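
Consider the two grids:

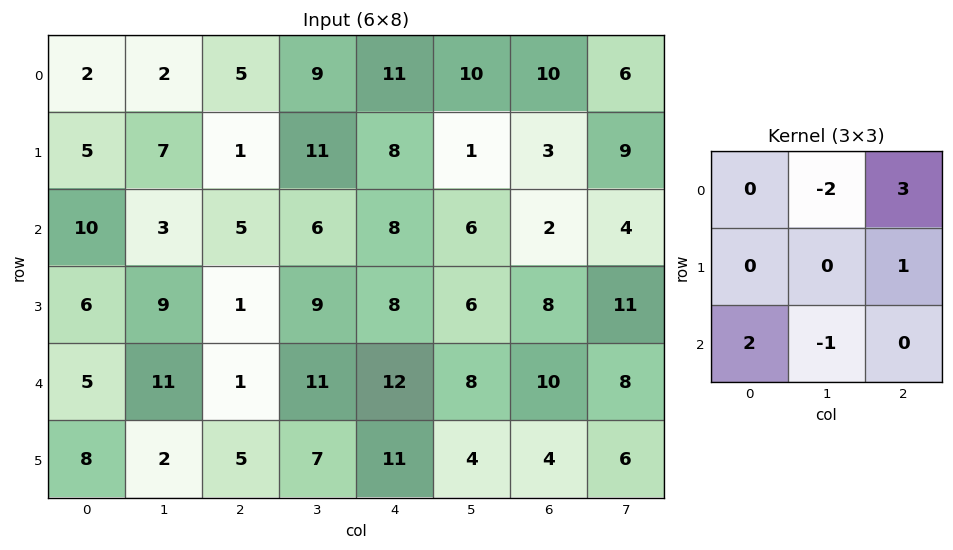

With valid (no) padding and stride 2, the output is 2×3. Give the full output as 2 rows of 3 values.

Output[0,0]: The receptive field on the input at this output position is [2 2 5 / 5 7 1 / 10 3 5]. Elementwise product with the kernel and sum: 2·-2 + 5·3 + 1·1 + 10·2 + 3·-1.
Output[0,1]: The receptive field on the input at this output position is [5 9 11 / 1 11 8 / 5 6 8]. Elementwise product with the kernel and sum: 9·-2 + 11·3 + 8·1 + 5·2 + 6·-1.

29 27 23
9 11 18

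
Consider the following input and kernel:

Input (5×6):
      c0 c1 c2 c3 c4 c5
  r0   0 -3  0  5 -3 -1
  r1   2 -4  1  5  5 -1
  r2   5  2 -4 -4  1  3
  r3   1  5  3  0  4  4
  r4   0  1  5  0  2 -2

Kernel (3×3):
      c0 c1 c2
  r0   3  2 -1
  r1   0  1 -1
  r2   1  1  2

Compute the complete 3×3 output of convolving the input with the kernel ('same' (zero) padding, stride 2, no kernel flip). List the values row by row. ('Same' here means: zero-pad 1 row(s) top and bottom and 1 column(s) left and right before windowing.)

Output[0,0]: The receptive field on the zero-padded input at this output position is [0 0 0 / 0 0 -3 / 0 2 -4]. Elementwise product with the kernel and sum: 0·3 + 0·2 + 0·-1 + 0·1 + -3·-1 + 0·1 + 2·1 + -4·2.

-3 2 6
22 -7 36
-4 26 8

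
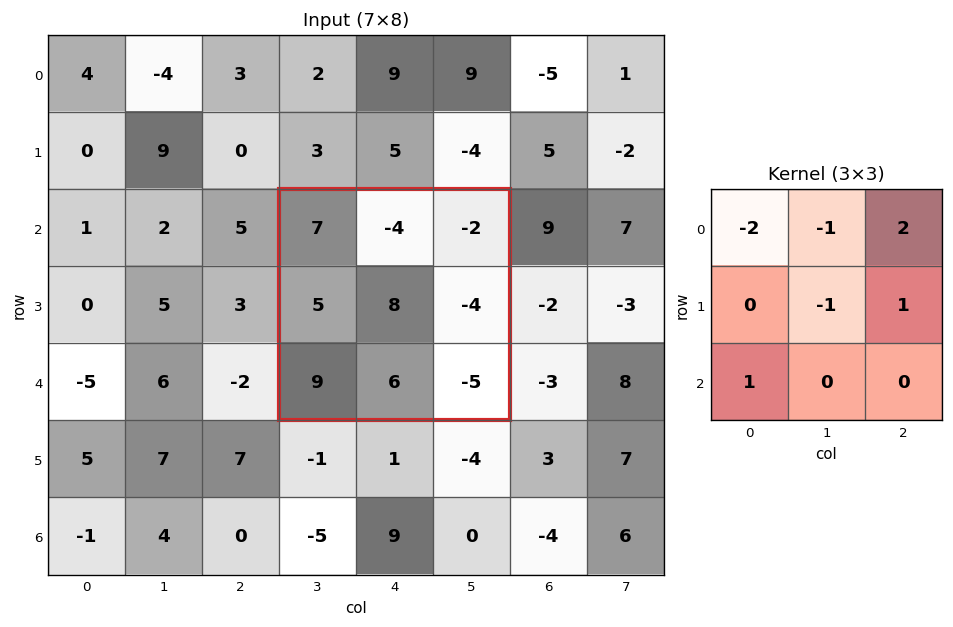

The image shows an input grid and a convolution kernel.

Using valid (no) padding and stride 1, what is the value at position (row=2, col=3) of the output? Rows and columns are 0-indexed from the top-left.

-17

The receptive field on the input at this output position is [7 -4 -2 / 5 8 -4 / 9 6 -5]. Elementwise product with the kernel and sum: 7·-2 + -4·-1 + -2·2 + 8·-1 + -4·1 + 9·1.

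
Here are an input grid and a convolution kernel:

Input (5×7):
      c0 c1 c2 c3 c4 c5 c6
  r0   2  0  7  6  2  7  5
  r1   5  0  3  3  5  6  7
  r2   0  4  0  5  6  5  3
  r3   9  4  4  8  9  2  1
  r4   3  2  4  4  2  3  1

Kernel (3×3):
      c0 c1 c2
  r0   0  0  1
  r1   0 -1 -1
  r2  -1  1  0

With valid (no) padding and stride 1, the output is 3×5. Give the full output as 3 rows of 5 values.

Output[0,0]: The receptive field on the input at this output position is [2 0 7 / 5 0 3 / 0 4 0]. Elementwise product with the kernel and sum: 7·1 + 0·-1 + 3·-1 + 0·-1 + 4·1.
Output[0,1]: The receptive field on the input at this output position is [0 7 6 / 0 3 3 / 4 0 5]. Elementwise product with the kernel and sum: 6·1 + 3·-1 + 3·-1 + 4·-1 + 0·1.

8 -4 -1 -3 -9
-6 -2 -2 -4 -8
-9 -5 -11 -8 1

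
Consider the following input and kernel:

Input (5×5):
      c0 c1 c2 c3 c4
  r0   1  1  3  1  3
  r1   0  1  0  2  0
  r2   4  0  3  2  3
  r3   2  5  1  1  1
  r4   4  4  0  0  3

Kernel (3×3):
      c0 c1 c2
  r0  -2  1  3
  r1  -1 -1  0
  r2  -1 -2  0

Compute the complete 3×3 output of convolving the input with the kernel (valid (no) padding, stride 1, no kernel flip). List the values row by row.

3 -3 -5
-15 -6 -6
-18 -1 3

Output[0,0]: The receptive field on the input at this output position is [1 1 3 / 0 1 0 / 4 0 3]. Elementwise product with the kernel and sum: 1·-2 + 1·1 + 3·3 + 0·-1 + 1·-1 + 4·-1 + 0·-2.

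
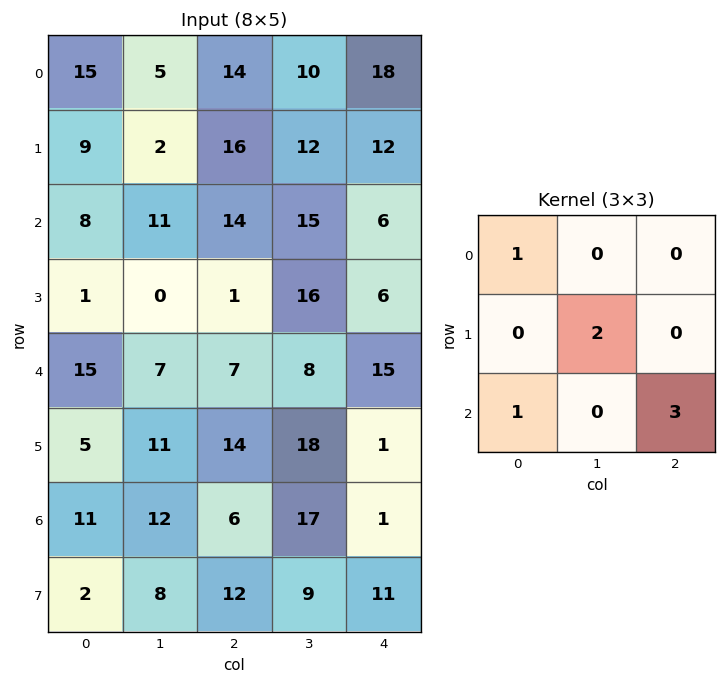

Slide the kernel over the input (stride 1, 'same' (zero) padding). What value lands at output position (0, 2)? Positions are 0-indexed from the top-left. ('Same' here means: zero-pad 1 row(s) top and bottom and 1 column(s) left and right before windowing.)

The receptive field on the zero-padded input at this output position is [0 0 0 / 5 14 10 / 2 16 12]. Elementwise product with the kernel and sum: 0·1 + 14·2 + 2·1 + 12·3.

66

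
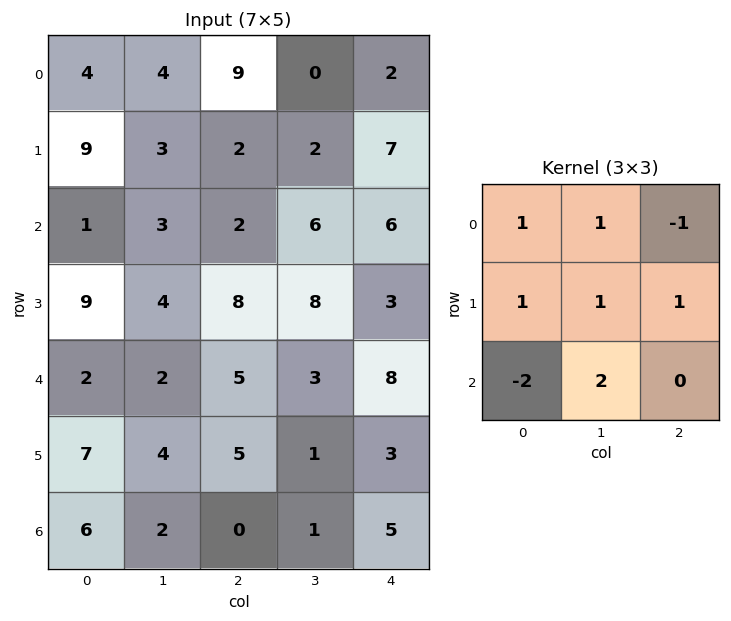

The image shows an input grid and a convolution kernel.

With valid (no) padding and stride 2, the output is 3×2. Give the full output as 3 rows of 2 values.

17 26
23 17
7 11

Output[0,0]: The receptive field on the input at this output position is [4 4 9 / 9 3 2 / 1 3 2]. Elementwise product with the kernel and sum: 4·1 + 4·1 + 9·-1 + 9·1 + 3·1 + 2·1 + 1·-2 + 3·2.
Output[0,1]: The receptive field on the input at this output position is [9 0 2 / 2 2 7 / 2 6 6]. Elementwise product with the kernel and sum: 9·1 + 0·1 + 2·-1 + 2·1 + 2·1 + 7·1 + 2·-2 + 6·2.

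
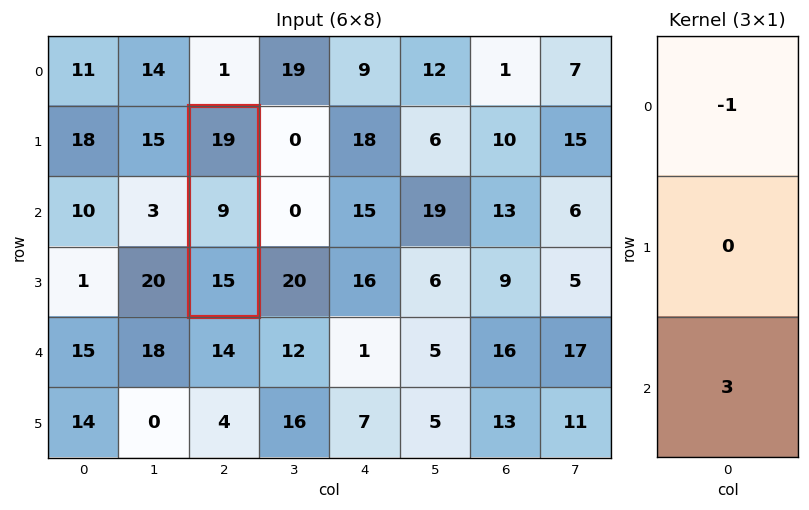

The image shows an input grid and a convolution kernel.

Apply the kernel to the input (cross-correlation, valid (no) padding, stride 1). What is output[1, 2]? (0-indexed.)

26

The receptive field on the input at this output position is [19 / 9 / 15]. Elementwise product with the kernel and sum: 19·-1 + 15·3.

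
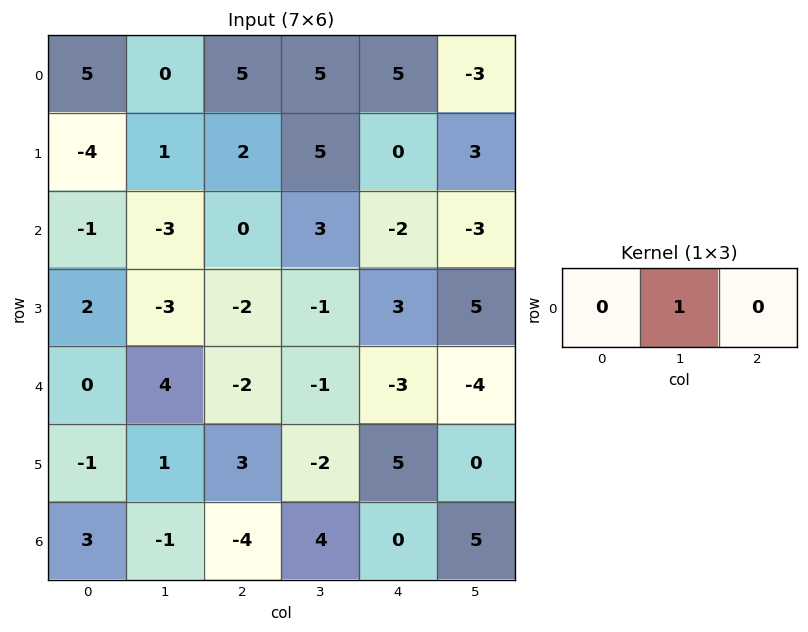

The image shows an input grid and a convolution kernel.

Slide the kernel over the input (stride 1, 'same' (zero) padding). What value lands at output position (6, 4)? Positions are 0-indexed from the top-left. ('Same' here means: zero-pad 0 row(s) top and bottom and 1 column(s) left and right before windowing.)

0

The receptive field on the zero-padded input at this output position is [4 0 5]. Elementwise product with the kernel and sum: 0·1.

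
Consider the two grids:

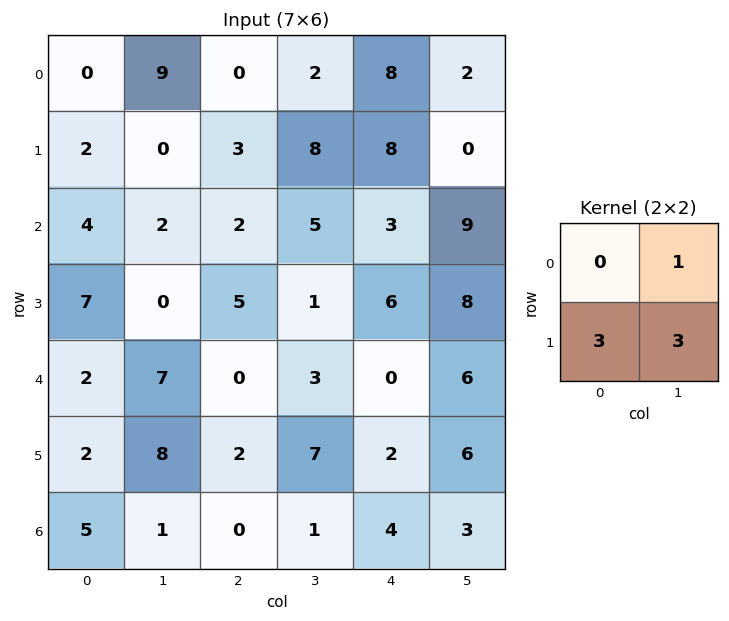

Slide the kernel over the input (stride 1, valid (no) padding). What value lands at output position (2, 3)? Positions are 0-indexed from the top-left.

The receptive field on the input at this output position is [5 3 / 1 6]. Elementwise product with the kernel and sum: 3·1 + 1·3 + 6·3.

24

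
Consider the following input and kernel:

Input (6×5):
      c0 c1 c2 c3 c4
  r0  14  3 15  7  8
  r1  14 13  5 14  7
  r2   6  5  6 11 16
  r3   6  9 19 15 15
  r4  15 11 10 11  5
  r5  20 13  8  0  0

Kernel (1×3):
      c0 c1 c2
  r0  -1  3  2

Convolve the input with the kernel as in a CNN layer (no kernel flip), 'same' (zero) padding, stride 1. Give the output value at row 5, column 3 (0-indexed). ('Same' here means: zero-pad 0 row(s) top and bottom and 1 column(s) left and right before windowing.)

The receptive field on the zero-padded input at this output position is [8 0 0]. Elementwise product with the kernel and sum: 8·-1 + 0·3 + 0·2.

-8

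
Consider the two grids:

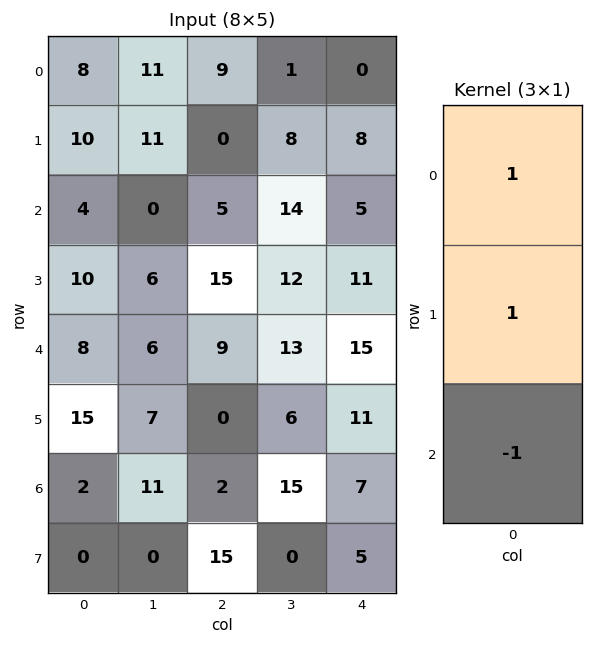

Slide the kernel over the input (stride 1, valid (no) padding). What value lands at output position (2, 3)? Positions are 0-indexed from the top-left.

The receptive field on the input at this output position is [14 / 12 / 13]. Elementwise product with the kernel and sum: 14·1 + 12·1 + 13·-1.

13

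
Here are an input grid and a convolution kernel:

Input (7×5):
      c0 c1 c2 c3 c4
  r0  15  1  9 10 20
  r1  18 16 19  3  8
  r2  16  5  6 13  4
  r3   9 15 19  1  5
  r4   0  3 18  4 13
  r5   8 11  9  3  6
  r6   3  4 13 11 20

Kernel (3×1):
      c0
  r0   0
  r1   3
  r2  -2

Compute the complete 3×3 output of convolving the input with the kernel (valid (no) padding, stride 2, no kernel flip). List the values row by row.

Output[0,0]: The receptive field on the input at this output position is [15 / 18 / 16]. Elementwise product with the kernel and sum: 18·3 + 16·-2.

22 45 16
27 21 -11
18 1 -22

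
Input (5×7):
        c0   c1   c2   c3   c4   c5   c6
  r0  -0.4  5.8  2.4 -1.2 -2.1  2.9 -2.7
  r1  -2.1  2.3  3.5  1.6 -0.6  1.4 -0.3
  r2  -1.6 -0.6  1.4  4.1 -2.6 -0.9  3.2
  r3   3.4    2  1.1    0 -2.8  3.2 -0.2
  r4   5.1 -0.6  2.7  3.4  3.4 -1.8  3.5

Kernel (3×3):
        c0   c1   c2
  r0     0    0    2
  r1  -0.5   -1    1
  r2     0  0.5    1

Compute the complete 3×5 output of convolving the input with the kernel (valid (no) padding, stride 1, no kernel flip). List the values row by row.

Output[0,0]: The receptive field on the input at this output position is [-0.4 5.8 2.4 / -2.1 2.3 3.5 / -1.6 -0.6 1.4]. Elementwise product with the kernel and sum: 2.4·2 + -2.1·-0.5 + 2.3·-1 + 3.5·1 + -0.6·0.5 + 1.4·1.
Output[0,1]: The receptive field on the input at this output position is [5.8 2.4 -1.2 / 2.3 3.5 1.6 / -0.6 1.4 4.1]. Elementwise product with the kernel and sum: -1.2·2 + 2.3·-0.5 + 3.5·-1 + 1.6·1 + 1.4·0.5 + 4.1·1.

8.15 -0.65 -8.7 4.8 -4.05
11.9 6.75 -11.4 4.25 6.2
2.6 10.85 -3.45 4.1 7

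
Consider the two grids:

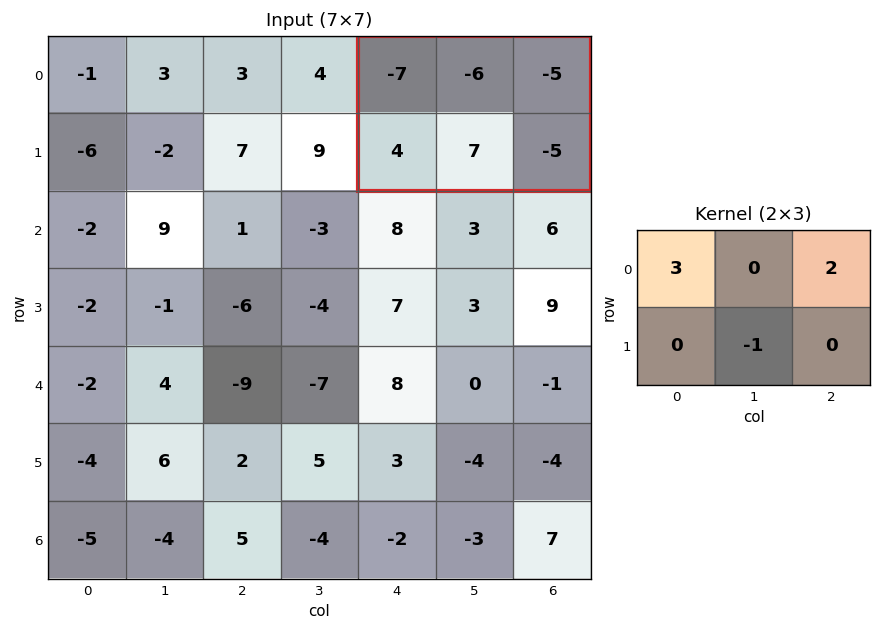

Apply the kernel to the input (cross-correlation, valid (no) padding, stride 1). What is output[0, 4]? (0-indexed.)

The receptive field on the input at this output position is [-7 -6 -5 / 4 7 -5]. Elementwise product with the kernel and sum: -7·3 + -5·2 + 7·-1.

-38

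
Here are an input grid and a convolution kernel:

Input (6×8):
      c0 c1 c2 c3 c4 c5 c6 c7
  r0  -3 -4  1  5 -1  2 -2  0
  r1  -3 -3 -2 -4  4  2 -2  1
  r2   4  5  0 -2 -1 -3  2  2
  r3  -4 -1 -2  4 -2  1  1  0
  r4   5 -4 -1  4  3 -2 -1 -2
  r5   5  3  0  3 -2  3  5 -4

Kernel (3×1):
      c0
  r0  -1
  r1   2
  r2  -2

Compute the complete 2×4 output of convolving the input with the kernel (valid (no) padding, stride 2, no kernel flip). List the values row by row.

-11 -5 11 -6
-22 -2 -9 2

Output[0,0]: The receptive field on the input at this output position is [-3 / -3 / 4]. Elementwise product with the kernel and sum: -3·-1 + -3·2 + 4·-2.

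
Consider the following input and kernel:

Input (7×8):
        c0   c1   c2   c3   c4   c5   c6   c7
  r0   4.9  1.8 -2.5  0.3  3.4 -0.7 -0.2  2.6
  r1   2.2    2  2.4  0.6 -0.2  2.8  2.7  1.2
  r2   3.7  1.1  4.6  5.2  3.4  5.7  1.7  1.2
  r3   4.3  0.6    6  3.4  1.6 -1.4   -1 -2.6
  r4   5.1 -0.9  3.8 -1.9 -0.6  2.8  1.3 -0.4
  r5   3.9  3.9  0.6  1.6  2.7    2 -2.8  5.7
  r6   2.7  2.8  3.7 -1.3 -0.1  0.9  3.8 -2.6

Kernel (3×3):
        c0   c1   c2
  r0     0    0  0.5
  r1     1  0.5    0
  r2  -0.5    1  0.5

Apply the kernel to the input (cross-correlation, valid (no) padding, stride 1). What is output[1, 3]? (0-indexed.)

The receptive field on the input at this output position is [0.6 -0.2 2.8 / 5.2 3.4 5.7 / 3.4 1.6 -1.4]. Elementwise product with the kernel and sum: 2.8·0.5 + 5.2·1 + 3.4·0.5 + 3.4·-0.5 + 1.6·1 + -1.4·0.5.

7.5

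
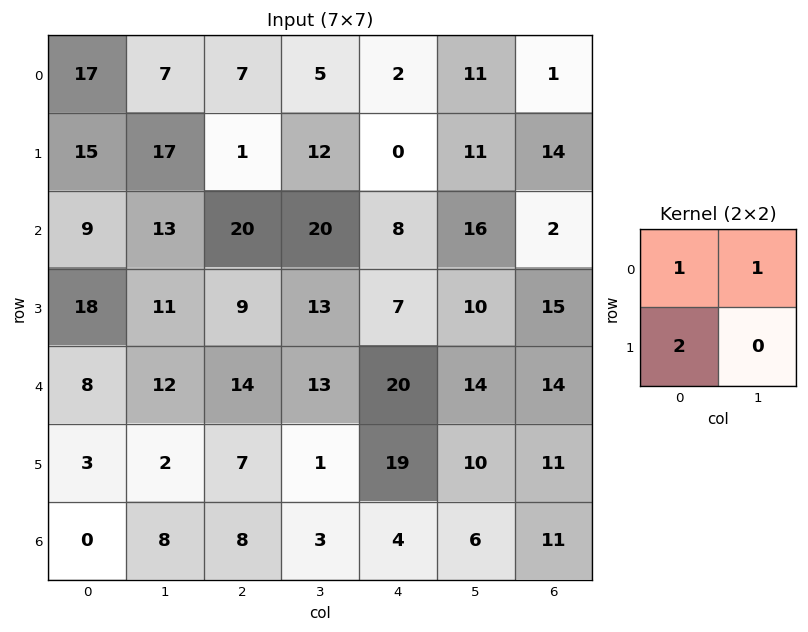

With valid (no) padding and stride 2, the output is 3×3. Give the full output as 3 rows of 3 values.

54 14 13
58 58 38
26 41 72

Output[0,0]: The receptive field on the input at this output position is [17 7 / 15 17]. Elementwise product with the kernel and sum: 17·1 + 7·1 + 15·2.
Output[0,1]: The receptive field on the input at this output position is [7 5 / 1 12]. Elementwise product with the kernel and sum: 7·1 + 5·1 + 1·2.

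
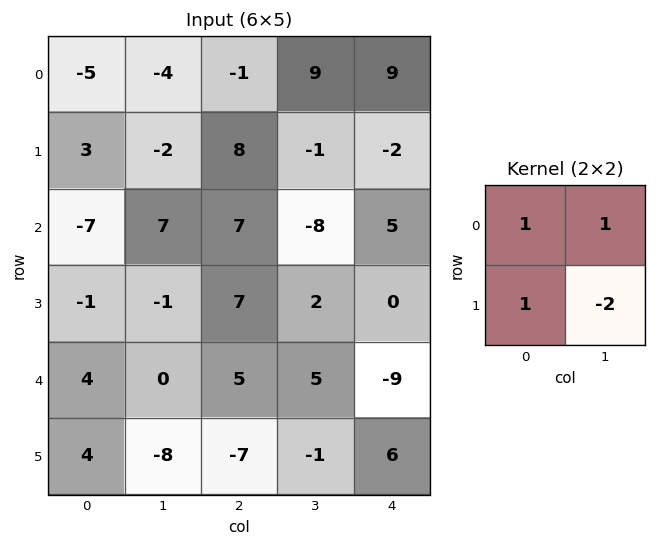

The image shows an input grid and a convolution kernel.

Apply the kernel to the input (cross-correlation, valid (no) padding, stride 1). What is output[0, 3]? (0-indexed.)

The receptive field on the input at this output position is [9 9 / -1 -2]. Elementwise product with the kernel and sum: 9·1 + 9·1 + -1·1 + -2·-2.

21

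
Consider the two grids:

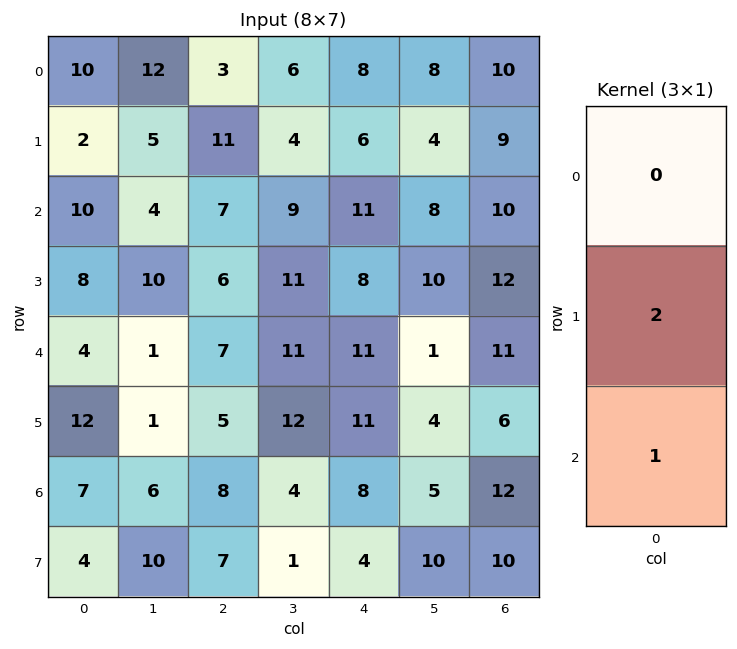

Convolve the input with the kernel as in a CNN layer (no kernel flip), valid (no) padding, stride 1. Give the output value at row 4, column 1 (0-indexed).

8

The receptive field on the input at this output position is [1 / 1 / 6]. Elementwise product with the kernel and sum: 1·2 + 6·1.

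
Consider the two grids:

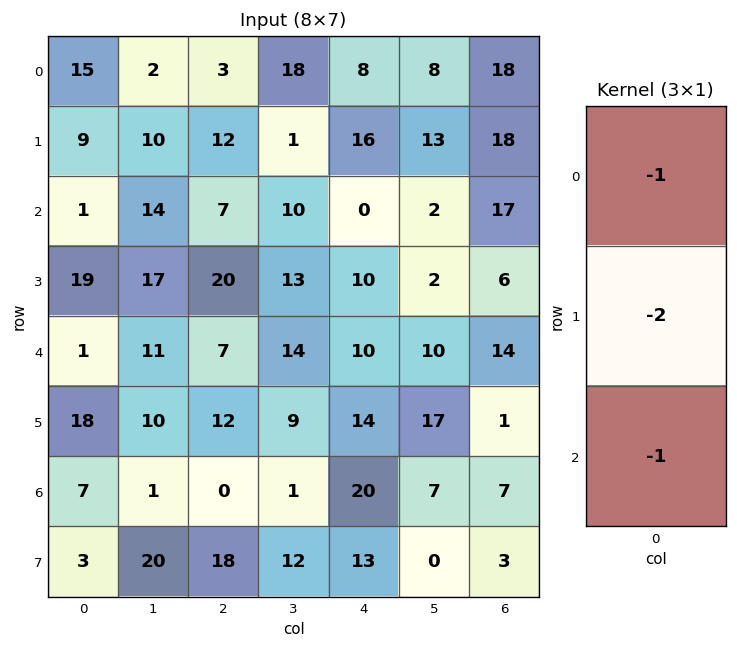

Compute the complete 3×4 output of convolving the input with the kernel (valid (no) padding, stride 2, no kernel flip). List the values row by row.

Output[0,0]: The receptive field on the input at this output position is [15 / 9 / 1]. Elementwise product with the kernel and sum: 15·-1 + 9·-2 + 1·-1.

-34 -34 -40 -71
-40 -54 -30 -43
-44 -31 -58 -23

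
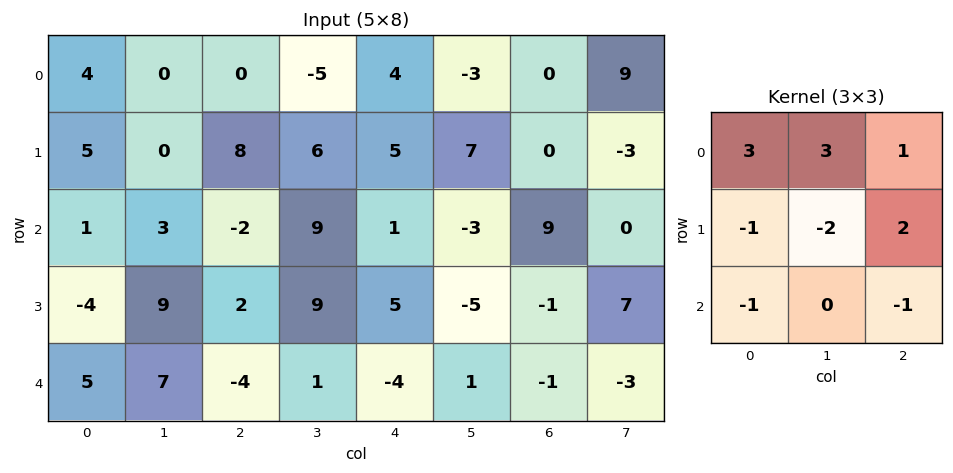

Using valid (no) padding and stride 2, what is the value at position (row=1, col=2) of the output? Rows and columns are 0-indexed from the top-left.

11

The receptive field on the input at this output position is [1 -3 9 / 5 -5 -1 / -4 1 -1]. Elementwise product with the kernel and sum: 1·3 + -3·3 + 9·1 + 5·-1 + -5·-2 + -1·2 + -4·-1 + -1·-1.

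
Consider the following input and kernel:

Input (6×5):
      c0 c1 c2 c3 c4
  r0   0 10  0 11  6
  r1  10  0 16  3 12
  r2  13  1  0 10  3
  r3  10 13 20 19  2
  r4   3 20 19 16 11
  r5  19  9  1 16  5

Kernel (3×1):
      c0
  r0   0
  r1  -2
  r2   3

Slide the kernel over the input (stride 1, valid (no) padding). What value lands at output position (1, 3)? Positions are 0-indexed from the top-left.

37

The receptive field on the input at this output position is [3 / 10 / 19]. Elementwise product with the kernel and sum: 10·-2 + 19·3.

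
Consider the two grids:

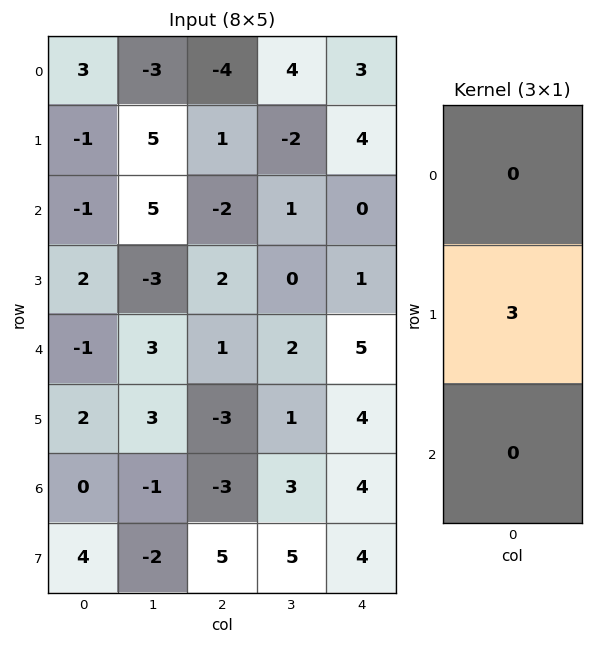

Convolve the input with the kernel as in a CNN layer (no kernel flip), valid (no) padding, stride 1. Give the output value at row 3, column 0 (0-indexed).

The receptive field on the input at this output position is [2 / -1 / 2]. Elementwise product with the kernel and sum: -1·3.

-3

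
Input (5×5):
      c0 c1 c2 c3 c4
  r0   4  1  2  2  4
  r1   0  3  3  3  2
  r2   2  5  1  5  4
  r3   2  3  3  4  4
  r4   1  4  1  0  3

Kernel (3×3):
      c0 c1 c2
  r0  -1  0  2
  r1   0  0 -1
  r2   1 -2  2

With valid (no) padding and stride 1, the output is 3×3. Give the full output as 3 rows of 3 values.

Output[0,0]: The receptive field on the input at this output position is [4 1 2 / 0 3 3 / 2 5 1]. Elementwise product with the kernel and sum: 4·-1 + 2·2 + 3·-1 + 2·1 + 5·-2 + 1·2.

-9 13 3
7 3 0
-8 3 10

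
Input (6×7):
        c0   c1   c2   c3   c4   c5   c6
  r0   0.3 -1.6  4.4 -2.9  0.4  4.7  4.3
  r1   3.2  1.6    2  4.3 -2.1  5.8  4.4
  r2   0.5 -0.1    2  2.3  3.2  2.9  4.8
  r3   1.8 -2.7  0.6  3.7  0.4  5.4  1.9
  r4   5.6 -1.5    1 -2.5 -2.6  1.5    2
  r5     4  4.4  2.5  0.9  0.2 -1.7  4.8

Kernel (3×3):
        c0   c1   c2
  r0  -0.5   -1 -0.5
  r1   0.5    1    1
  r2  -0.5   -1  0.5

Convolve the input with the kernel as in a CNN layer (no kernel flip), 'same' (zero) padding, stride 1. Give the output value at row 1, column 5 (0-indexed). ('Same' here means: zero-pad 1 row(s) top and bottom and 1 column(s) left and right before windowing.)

-0

The receptive field on the zero-padded input at this output position is [0.4 4.7 4.3 / -2.1 5.8 4.4 / 3.2 2.9 4.8]. Elementwise product with the kernel and sum: 0.4·-0.5 + 4.7·-1 + 4.3·-0.5 + -2.1·0.5 + 5.8·1 + 4.4·1 + 3.2·-0.5 + 2.9·-1 + 4.8·0.5.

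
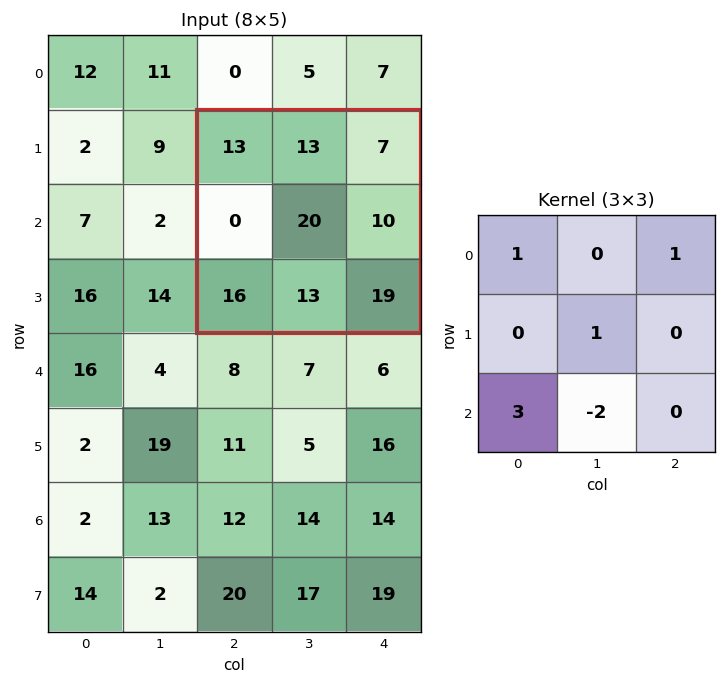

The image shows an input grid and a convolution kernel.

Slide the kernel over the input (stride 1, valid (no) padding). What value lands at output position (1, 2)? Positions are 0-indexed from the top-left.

The receptive field on the input at this output position is [13 13 7 / 0 20 10 / 16 13 19]. Elementwise product with the kernel and sum: 13·1 + 7·1 + 20·1 + 16·3 + 13·-2.

62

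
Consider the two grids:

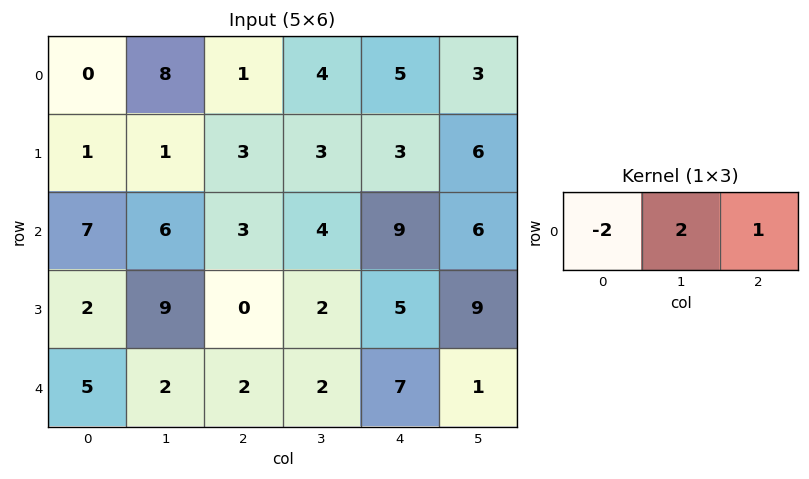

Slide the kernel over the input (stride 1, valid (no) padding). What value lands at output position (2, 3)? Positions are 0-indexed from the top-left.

16

The receptive field on the input at this output position is [4 9 6]. Elementwise product with the kernel and sum: 4·-2 + 9·2 + 6·1.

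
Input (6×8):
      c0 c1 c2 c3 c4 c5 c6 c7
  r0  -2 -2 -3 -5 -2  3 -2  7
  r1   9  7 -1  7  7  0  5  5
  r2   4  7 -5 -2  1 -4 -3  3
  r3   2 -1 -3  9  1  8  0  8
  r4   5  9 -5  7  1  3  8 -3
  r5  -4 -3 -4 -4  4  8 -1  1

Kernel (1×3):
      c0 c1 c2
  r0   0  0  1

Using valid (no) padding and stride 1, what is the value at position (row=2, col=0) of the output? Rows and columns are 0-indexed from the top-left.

-5

The receptive field on the input at this output position is [4 7 -5]. Elementwise product with the kernel and sum: -5·1.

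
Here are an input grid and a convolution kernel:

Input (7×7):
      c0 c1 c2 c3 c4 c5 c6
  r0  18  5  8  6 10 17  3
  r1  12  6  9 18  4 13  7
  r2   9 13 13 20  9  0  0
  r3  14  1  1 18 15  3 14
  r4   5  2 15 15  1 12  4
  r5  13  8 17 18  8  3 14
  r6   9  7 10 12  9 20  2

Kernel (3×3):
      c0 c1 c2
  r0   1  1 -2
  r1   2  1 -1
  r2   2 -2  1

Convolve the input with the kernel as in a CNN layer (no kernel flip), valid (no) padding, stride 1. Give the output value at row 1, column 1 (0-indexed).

The receptive field on the input at this output position is [6 9 18 / 13 13 20 / 1 1 18]. Elementwise product with the kernel and sum: 6·1 + 9·1 + 18·-2 + 13·2 + 13·1 + 20·-1 + 1·2 + 1·-2 + 18·1.

16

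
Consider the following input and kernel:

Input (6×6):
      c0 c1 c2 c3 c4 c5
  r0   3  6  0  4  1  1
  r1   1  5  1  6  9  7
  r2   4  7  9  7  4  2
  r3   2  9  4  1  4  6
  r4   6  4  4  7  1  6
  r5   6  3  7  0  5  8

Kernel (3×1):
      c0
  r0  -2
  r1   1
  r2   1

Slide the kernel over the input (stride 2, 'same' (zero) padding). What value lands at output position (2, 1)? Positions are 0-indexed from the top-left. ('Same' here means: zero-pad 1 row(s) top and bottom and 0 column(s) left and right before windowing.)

The receptive field on the zero-padded input at this output position is [4 / 4 / 7]. Elementwise product with the kernel and sum: 4·-2 + 4·1 + 7·1.

3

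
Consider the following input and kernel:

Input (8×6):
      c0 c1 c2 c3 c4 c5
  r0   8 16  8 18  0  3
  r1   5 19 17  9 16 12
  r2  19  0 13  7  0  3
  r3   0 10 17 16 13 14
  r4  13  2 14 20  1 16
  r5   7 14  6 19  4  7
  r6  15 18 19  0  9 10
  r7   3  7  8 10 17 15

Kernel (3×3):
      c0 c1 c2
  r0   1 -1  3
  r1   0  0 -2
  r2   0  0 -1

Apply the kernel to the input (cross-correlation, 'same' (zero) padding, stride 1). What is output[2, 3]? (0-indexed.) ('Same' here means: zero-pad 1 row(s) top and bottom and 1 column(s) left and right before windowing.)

43

The receptive field on the zero-padded input at this output position is [17 9 16 / 13 7 0 / 17 16 13]. Elementwise product with the kernel and sum: 17·1 + 9·-1 + 16·3 + 0·-2 + 13·-1.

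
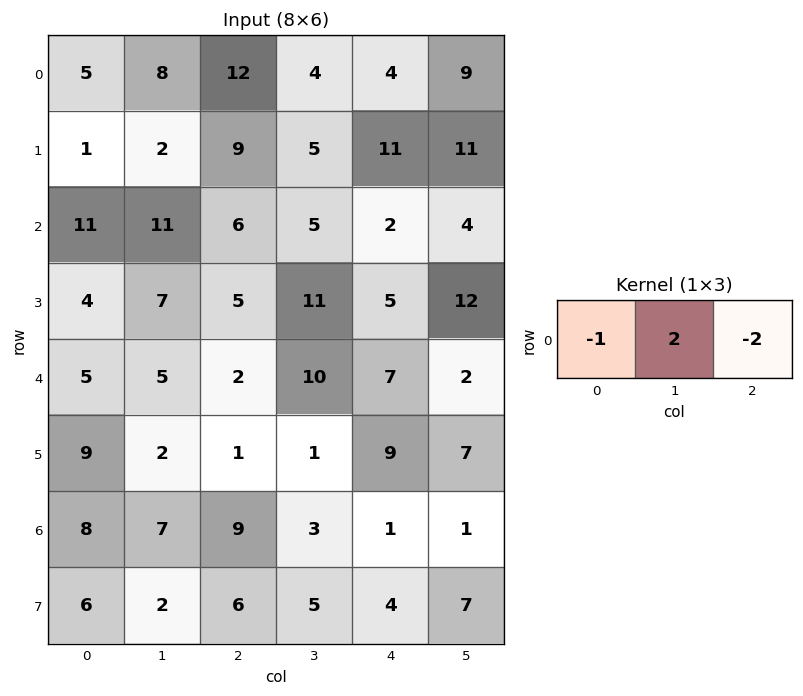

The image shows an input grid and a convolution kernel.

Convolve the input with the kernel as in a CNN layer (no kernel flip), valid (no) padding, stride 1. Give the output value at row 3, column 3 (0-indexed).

The receptive field on the input at this output position is [11 5 12]. Elementwise product with the kernel and sum: 11·-1 + 5·2 + 12·-2.

-25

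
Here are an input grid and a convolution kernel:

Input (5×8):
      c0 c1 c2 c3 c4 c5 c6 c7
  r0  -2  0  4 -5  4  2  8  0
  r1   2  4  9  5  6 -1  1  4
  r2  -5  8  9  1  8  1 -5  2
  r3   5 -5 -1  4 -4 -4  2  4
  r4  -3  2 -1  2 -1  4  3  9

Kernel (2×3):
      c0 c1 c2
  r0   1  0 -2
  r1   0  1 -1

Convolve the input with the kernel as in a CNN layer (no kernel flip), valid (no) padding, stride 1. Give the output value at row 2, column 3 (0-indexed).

-1

The receptive field on the input at this output position is [1 8 1 / 4 -4 -4]. Elementwise product with the kernel and sum: 1·1 + 1·-2 + -4·1 + -4·-1.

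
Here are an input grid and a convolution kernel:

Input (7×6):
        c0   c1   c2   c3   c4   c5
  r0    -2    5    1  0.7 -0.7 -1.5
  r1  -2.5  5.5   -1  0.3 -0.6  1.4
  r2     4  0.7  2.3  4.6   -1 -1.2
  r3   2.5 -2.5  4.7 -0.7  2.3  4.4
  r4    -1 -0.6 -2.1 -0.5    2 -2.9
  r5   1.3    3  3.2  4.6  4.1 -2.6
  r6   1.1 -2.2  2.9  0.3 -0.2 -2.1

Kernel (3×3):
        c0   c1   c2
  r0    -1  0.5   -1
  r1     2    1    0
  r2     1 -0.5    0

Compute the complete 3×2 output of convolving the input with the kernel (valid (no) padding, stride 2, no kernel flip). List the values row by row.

7.65 -1.65
-4.15 7.85
10.6 13.6

Output[0,0]: The receptive field on the input at this output position is [-2 5 1 / -2.5 5.5 -1 / 4 0.7 2.3]. Elementwise product with the kernel and sum: -2·-1 + 5·0.5 + 1·-1 + -2.5·2 + 5.5·1 + 4·1 + 0.7·-0.5.
Output[0,1]: The receptive field on the input at this output position is [1 0.7 -0.7 / -1 0.3 -0.6 / 2.3 4.6 -1]. Elementwise product with the kernel and sum: 1·-1 + 0.7·0.5 + -0.7·-1 + -1·2 + 0.3·1 + 2.3·1 + 4.6·-0.5.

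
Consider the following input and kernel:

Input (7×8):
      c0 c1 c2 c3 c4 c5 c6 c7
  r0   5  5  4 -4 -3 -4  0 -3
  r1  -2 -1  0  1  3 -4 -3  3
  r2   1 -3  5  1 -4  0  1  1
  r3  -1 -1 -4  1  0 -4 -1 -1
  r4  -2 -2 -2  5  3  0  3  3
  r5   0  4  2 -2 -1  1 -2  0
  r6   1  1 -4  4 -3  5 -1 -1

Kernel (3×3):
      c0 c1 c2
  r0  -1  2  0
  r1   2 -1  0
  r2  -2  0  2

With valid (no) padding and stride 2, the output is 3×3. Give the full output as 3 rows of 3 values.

10 -31 15
-8 -2 8
-16 20 -2

Output[0,0]: The receptive field on the input at this output position is [5 5 4 / -2 -1 0 / 1 -3 5]. Elementwise product with the kernel and sum: 5·-1 + 5·2 + -2·2 + -1·-1 + 1·-2 + 5·2.
Output[0,1]: The receptive field on the input at this output position is [4 -4 -3 / 0 1 3 / 5 1 -4]. Elementwise product with the kernel and sum: 4·-1 + -4·2 + 0·2 + 1·-1 + 5·-2 + -4·2.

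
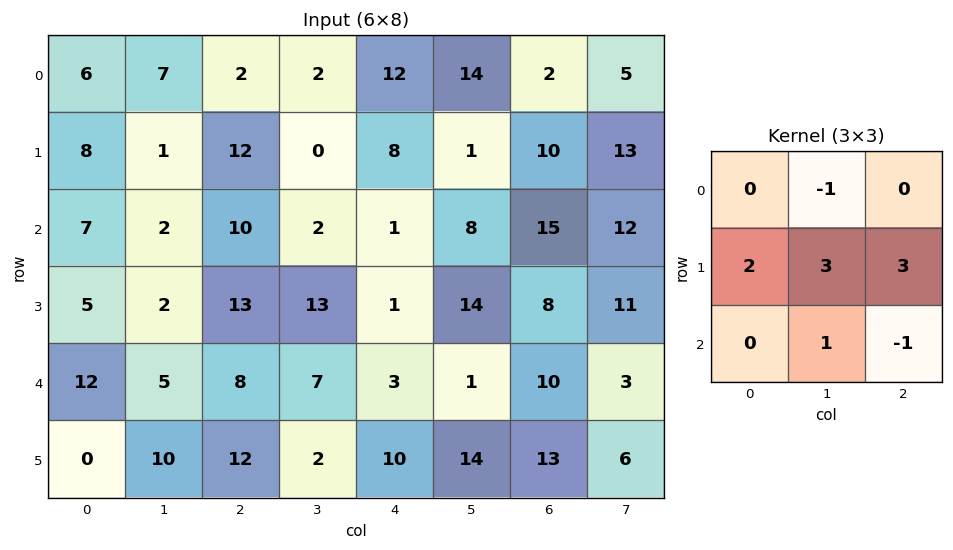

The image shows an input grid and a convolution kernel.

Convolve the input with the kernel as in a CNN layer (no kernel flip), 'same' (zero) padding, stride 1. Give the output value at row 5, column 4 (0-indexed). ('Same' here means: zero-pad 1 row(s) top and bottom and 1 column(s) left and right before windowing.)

73

The receptive field on the zero-padded input at this output position is [7 3 1 / 2 10 14 / 0 0 0]. Elementwise product with the kernel and sum: 3·-1 + 2·2 + 10·3 + 14·3 + 0·1 + 0·-1.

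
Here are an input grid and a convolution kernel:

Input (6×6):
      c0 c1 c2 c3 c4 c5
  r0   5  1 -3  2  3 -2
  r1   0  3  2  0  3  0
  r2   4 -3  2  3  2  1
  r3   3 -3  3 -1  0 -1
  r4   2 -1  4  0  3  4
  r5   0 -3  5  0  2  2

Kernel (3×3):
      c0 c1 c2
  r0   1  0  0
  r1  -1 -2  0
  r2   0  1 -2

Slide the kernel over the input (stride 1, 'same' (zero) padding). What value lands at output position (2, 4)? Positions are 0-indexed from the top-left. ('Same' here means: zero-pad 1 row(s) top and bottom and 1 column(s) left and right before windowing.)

The receptive field on the zero-padded input at this output position is [0 3 0 / 3 2 1 / -1 0 -1]. Elementwise product with the kernel and sum: 0·1 + 3·-1 + 2·-2 + 0·1 + -1·-2.

-5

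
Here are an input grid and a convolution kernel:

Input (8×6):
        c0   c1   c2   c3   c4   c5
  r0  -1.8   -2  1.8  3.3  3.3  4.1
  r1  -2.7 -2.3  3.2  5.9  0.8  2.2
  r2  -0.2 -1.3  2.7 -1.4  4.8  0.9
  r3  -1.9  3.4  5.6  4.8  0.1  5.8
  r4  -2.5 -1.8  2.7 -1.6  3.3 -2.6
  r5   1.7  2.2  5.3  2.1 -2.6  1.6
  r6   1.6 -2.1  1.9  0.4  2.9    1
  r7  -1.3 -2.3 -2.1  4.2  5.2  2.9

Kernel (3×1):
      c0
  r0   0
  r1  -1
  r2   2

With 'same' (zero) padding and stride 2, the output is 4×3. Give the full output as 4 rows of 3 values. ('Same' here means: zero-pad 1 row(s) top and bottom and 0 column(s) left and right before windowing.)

Output[0,0]: The receptive field on the zero-padded input at this output position is [0 / -1.8 / -2.7]. Elementwise product with the kernel and sum: -1.8·-1 + -2.7·2.

-3.6 4.6 -1.7
-3.6 8.5 -4.6
5.9 7.9 -8.5
-4.2 -6.1 7.5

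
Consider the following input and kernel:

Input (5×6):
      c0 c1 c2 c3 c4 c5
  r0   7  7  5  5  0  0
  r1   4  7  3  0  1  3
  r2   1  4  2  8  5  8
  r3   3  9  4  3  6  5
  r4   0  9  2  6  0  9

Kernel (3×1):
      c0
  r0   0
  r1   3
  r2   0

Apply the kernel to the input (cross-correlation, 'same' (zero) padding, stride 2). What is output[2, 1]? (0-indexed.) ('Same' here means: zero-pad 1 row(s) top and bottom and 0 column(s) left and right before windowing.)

6

The receptive field on the zero-padded input at this output position is [4 / 2 / 0]. Elementwise product with the kernel and sum: 2·3.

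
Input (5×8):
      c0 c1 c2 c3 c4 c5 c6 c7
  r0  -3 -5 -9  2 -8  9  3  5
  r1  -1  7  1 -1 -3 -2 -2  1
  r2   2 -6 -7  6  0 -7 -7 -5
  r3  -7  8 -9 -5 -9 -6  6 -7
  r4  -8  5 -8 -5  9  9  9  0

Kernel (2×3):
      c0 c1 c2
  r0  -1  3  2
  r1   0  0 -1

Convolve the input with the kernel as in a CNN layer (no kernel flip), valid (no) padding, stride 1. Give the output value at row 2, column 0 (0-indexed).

The receptive field on the input at this output position is [2 -6 -7 / -7 8 -9]. Elementwise product with the kernel and sum: 2·-1 + -6·3 + -7·2 + -9·-1.

-25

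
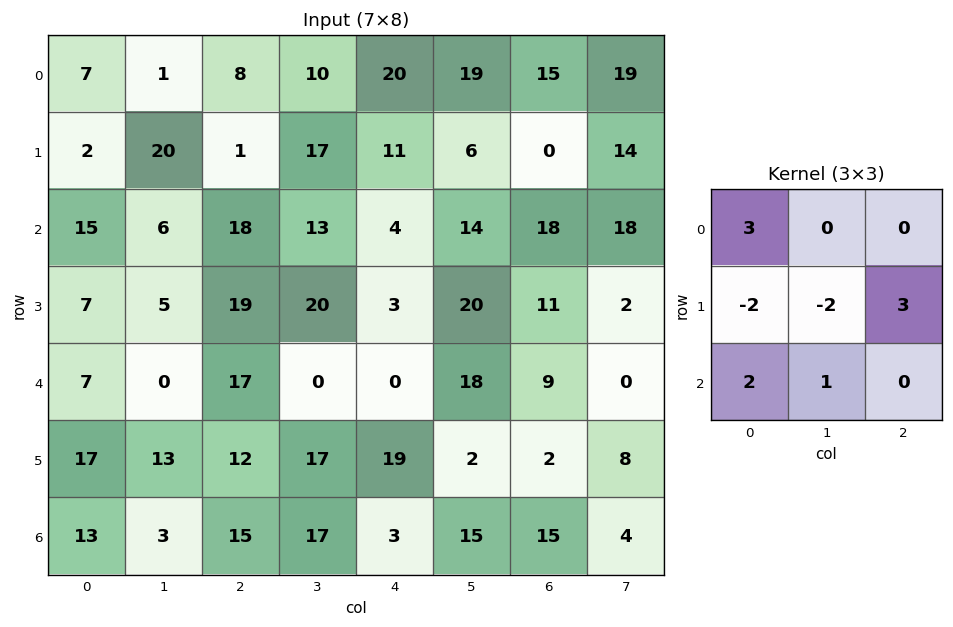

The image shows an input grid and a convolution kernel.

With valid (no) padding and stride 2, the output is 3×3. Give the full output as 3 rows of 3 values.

16 70 48
92 19 17
26 97 -15

Output[0,0]: The receptive field on the input at this output position is [7 1 8 / 2 20 1 / 15 6 18]. Elementwise product with the kernel and sum: 7·3 + 2·-2 + 20·-2 + 1·3 + 15·2 + 6·1.
Output[0,1]: The receptive field on the input at this output position is [8 10 20 / 1 17 11 / 18 13 4]. Elementwise product with the kernel and sum: 8·3 + 1·-2 + 17·-2 + 11·3 + 18·2 + 13·1.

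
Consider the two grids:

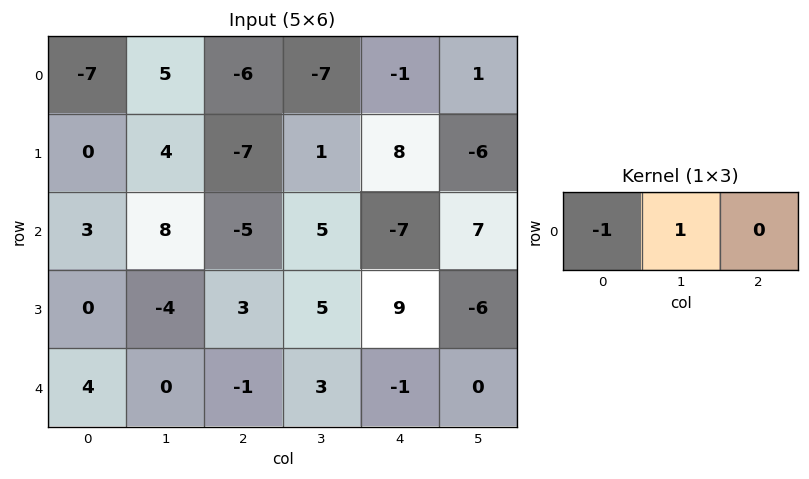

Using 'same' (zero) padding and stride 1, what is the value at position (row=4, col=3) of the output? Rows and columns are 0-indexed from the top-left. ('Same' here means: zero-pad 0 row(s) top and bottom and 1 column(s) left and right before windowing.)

4

The receptive field on the zero-padded input at this output position is [-1 3 -1]. Elementwise product with the kernel and sum: -1·-1 + 3·1.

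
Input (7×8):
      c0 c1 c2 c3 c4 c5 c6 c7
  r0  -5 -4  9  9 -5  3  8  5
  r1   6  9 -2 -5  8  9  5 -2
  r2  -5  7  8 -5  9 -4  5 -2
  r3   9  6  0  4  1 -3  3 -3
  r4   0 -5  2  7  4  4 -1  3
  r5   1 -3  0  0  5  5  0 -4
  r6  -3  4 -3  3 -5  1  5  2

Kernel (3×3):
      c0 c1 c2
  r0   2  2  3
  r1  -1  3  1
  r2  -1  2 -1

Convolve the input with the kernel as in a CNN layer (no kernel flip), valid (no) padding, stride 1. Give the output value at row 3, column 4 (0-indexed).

The receptive field on the input at this output position is [1 -3 3 / 4 4 -1 / 5 5 0]. Elementwise product with the kernel and sum: 1·2 + -3·2 + 3·3 + 4·-1 + 4·3 + -1·1 + 5·-1 + 5·2 + 0·-1.

17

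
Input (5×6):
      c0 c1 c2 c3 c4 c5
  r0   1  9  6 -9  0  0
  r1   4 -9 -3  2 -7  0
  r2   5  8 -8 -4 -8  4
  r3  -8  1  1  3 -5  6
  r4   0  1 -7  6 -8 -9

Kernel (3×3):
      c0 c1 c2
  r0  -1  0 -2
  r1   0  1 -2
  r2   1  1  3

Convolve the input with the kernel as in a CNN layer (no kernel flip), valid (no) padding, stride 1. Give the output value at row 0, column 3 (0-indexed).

The receptive field on the input at this output position is [-9 0 0 / 2 -7 0 / -4 -8 4]. Elementwise product with the kernel and sum: -9·-1 + 0·-2 + -7·1 + 0·-2 + -4·1 + -8·1 + 4·3.

2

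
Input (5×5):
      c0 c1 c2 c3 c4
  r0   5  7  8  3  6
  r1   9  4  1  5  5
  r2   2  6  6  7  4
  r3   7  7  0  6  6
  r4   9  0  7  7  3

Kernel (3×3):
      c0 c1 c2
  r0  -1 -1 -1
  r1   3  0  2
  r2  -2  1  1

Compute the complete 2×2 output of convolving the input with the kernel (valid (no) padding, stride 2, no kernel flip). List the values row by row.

17 -5
-4 -9

Output[0,0]: The receptive field on the input at this output position is [5 7 8 / 9 4 1 / 2 6 6]. Elementwise product with the kernel and sum: 5·-1 + 7·-1 + 8·-1 + 9·3 + 1·2 + 2·-2 + 6·1 + 6·1.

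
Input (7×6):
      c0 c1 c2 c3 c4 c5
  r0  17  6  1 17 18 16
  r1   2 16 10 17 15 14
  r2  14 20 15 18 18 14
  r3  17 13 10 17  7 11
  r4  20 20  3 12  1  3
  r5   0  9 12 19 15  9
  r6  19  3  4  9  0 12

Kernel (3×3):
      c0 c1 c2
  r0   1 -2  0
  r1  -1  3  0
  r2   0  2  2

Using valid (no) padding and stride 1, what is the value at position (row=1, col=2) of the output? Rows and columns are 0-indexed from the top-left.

63

The receptive field on the input at this output position is [10 17 15 / 15 18 18 / 10 17 7]. Elementwise product with the kernel and sum: 10·1 + 17·-2 + 15·-1 + 18·3 + 17·2 + 7·2.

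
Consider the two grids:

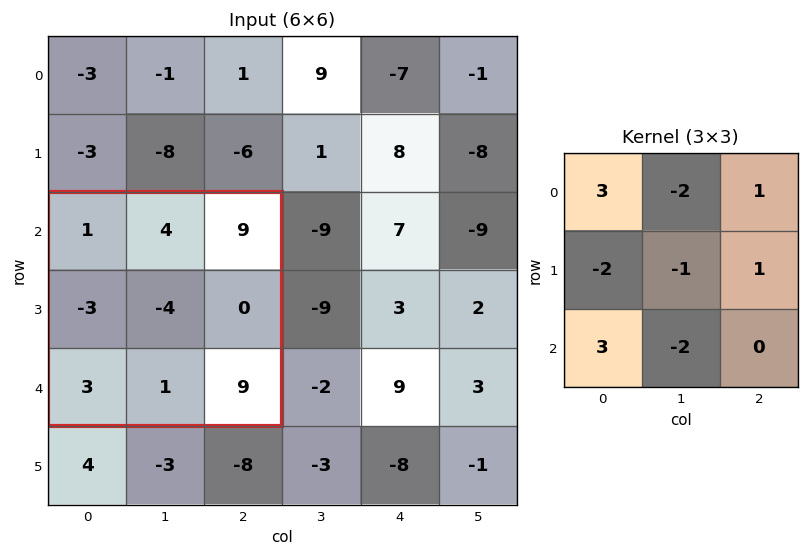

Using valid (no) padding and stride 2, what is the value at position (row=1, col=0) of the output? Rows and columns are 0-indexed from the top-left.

The receptive field on the input at this output position is [1 4 9 / -3 -4 0 / 3 1 9]. Elementwise product with the kernel and sum: 1·3 + 4·-2 + 9·1 + -3·-2 + -4·-1 + 0·1 + 3·3 + 1·-2.

21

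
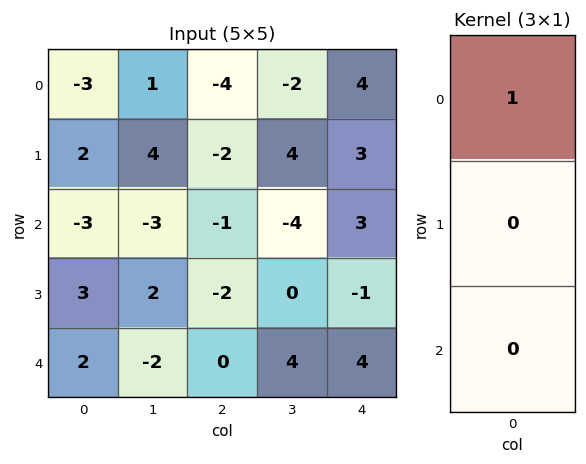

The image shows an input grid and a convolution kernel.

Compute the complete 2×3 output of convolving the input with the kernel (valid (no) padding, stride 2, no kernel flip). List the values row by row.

-3 -4 4
-3 -1 3

Output[0,0]: The receptive field on the input at this output position is [-3 / 2 / -3]. Elementwise product with the kernel and sum: -3·1.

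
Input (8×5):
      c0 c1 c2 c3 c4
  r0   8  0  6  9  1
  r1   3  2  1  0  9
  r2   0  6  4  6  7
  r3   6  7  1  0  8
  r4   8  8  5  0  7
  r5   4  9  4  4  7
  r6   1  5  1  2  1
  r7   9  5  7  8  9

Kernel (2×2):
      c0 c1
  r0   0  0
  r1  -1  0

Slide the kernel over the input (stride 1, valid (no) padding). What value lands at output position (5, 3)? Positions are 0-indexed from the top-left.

-2

The receptive field on the input at this output position is [4 7 / 2 1]. Elementwise product with the kernel and sum: 2·-1.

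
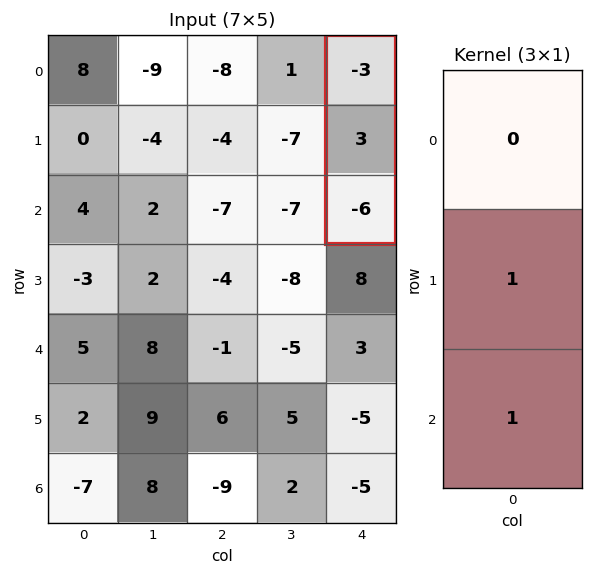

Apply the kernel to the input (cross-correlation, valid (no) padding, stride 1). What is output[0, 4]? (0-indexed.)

-3

The receptive field on the input at this output position is [-3 / 3 / -6]. Elementwise product with the kernel and sum: 3·1 + -6·1.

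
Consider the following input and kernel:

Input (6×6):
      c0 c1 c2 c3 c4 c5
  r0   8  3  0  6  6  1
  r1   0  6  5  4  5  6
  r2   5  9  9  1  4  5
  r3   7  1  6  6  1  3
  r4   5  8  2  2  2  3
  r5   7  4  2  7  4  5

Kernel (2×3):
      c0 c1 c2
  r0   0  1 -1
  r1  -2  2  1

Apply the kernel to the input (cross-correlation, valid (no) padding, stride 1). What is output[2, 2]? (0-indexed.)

The receptive field on the input at this output position is [9 1 4 / 6 6 1]. Elementwise product with the kernel and sum: 1·1 + 4·-1 + 6·-2 + 6·2 + 1·1.

-2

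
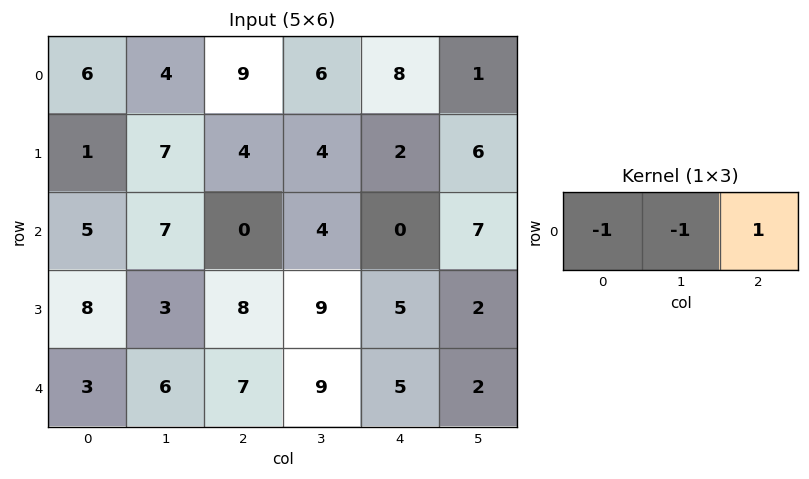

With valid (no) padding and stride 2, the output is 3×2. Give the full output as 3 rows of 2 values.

-1 -7
-12 -4
-2 -11

Output[0,0]: The receptive field on the input at this output position is [6 4 9]. Elementwise product with the kernel and sum: 6·-1 + 4·-1 + 9·1.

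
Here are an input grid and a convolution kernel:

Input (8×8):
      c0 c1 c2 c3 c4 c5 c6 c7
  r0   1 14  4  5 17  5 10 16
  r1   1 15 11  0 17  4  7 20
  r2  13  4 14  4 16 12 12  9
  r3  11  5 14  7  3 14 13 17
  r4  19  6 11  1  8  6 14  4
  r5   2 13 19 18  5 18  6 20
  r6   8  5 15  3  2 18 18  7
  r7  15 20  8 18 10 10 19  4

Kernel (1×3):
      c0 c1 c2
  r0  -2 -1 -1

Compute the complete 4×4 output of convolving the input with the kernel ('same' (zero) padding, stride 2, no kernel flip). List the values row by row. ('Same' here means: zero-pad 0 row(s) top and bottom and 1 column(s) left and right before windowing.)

-15 -37 -32 -36
-17 -26 -36 -45
-25 -24 -16 -30
-13 -28 -26 -61

Output[0,0]: The receptive field on the zero-padded input at this output position is [0 1 14]. Elementwise product with the kernel and sum: 0·-2 + 1·-1 + 14·-1.
Output[0,1]: The receptive field on the zero-padded input at this output position is [14 4 5]. Elementwise product with the kernel and sum: 14·-2 + 4·-1 + 5·-1.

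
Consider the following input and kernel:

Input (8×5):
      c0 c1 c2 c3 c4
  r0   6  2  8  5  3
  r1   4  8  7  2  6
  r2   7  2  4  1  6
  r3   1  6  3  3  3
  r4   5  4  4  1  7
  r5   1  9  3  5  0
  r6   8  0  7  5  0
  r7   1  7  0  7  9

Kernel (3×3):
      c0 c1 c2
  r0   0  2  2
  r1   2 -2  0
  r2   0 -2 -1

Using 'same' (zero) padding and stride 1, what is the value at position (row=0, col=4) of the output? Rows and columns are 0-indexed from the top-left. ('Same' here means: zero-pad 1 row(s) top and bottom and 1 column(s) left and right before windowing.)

-8

The receptive field on the zero-padded input at this output position is [0 0 0 / 5 3 0 / 2 6 0]. Elementwise product with the kernel and sum: 0·2 + 0·2 + 5·2 + 3·-2 + 6·-2 + 0·-1.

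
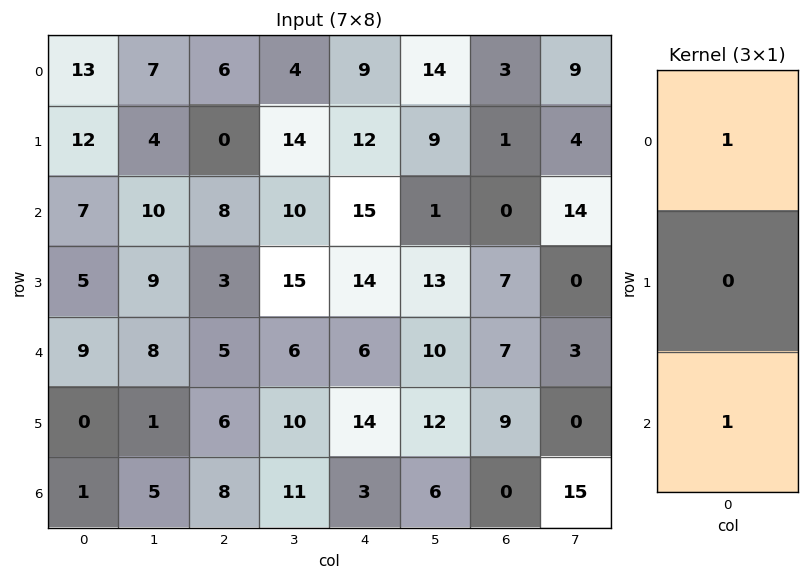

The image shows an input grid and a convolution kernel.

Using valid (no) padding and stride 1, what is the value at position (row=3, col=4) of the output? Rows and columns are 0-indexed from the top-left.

The receptive field on the input at this output position is [14 / 6 / 14]. Elementwise product with the kernel and sum: 14·1 + 14·1.

28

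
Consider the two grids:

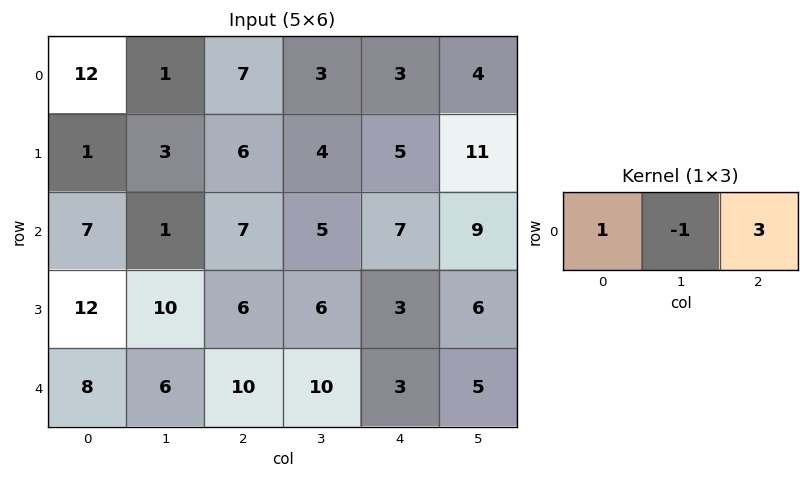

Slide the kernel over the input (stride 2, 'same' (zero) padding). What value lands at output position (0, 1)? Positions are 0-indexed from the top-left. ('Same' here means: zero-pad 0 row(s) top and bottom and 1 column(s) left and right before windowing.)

The receptive field on the zero-padded input at this output position is [1 7 3]. Elementwise product with the kernel and sum: 1·1 + 7·-1 + 3·3.

3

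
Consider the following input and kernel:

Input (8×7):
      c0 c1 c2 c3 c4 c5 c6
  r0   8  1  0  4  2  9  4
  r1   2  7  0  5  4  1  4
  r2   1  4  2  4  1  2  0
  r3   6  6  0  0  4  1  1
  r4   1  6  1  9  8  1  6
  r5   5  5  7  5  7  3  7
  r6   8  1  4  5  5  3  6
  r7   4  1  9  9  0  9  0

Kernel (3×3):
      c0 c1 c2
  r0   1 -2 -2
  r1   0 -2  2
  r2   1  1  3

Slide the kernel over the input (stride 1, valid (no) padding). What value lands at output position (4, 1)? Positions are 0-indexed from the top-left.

2

The receptive field on the input at this output position is [6 1 9 / 5 7 5 / 1 4 5]. Elementwise product with the kernel and sum: 6·1 + 1·-2 + 9·-2 + 7·-2 + 5·2 + 1·1 + 4·1 + 5·3.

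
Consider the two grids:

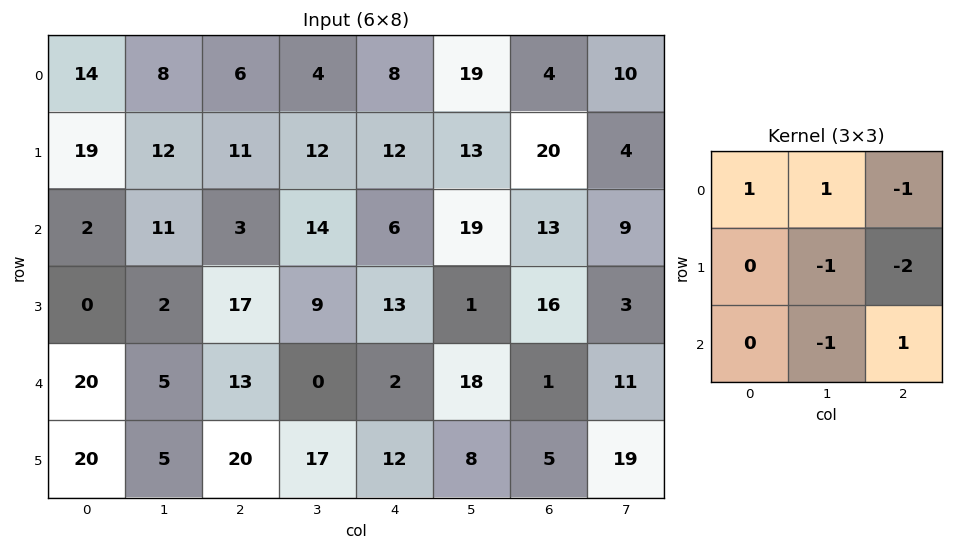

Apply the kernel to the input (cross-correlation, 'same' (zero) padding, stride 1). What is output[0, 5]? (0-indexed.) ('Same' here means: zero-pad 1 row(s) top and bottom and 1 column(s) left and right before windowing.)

The receptive field on the zero-padded input at this output position is [0 0 0 / 8 19 4 / 12 13 20]. Elementwise product with the kernel and sum: 0·1 + 0·1 + 0·-1 + 19·-1 + 4·-2 + 13·-1 + 20·1.

-20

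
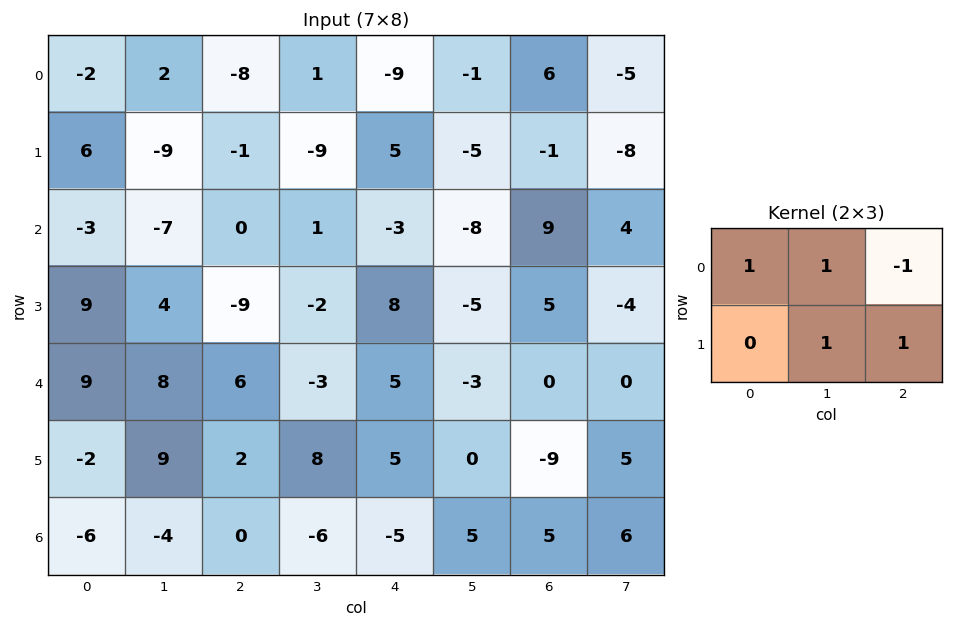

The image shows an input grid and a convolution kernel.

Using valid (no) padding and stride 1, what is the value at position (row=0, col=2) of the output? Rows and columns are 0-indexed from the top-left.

-2

The receptive field on the input at this output position is [-8 1 -9 / -1 -9 5]. Elementwise product with the kernel and sum: -8·1 + 1·1 + -9·-1 + -9·1 + 5·1.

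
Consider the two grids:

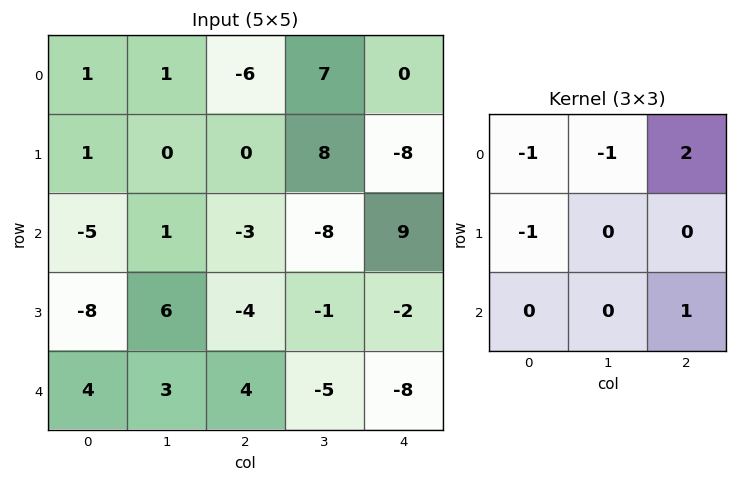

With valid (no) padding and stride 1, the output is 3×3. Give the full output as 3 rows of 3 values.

-18 11 8
0 14 -23
10 -25 25

Output[0,0]: The receptive field on the input at this output position is [1 1 -6 / 1 0 0 / -5 1 -3]. Elementwise product with the kernel and sum: 1·-1 + 1·-1 + -6·2 + 1·-1 + -3·1.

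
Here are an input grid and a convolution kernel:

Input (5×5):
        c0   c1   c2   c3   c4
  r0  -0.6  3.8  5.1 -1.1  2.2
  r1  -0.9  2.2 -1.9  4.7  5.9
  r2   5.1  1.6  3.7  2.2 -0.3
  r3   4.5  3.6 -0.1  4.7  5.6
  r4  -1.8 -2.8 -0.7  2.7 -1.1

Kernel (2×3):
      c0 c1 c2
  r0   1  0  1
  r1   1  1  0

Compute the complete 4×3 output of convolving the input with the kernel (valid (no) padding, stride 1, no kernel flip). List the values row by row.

5.8 3 10.1
3.9 12.2 9.9
16.9 7.3 8
-0.2 4.8 7.5

Output[0,0]: The receptive field on the input at this output position is [-0.6 3.8 5.1 / -0.9 2.2 -1.9]. Elementwise product with the kernel and sum: -0.6·1 + 5.1·1 + -0.9·1 + 2.2·1.
Output[0,1]: The receptive field on the input at this output position is [3.8 5.1 -1.1 / 2.2 -1.9 4.7]. Elementwise product with the kernel and sum: 3.8·1 + -1.1·1 + 2.2·1 + -1.9·1.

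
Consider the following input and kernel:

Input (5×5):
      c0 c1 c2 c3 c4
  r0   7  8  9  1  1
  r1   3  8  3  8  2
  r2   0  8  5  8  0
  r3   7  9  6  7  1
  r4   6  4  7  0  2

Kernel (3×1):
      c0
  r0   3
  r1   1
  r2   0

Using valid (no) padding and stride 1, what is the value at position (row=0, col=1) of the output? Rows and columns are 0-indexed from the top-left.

The receptive field on the input at this output position is [8 / 8 / 8]. Elementwise product with the kernel and sum: 8·3 + 8·1.

32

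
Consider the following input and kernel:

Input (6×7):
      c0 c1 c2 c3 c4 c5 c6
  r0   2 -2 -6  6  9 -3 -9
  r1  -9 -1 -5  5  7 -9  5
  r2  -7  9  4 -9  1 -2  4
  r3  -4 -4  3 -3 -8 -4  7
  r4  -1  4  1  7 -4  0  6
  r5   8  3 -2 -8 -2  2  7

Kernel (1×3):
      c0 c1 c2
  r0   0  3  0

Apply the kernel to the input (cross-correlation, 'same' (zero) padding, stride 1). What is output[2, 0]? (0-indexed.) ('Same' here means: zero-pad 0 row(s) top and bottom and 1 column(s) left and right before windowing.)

-21

The receptive field on the zero-padded input at this output position is [0 -7 9]. Elementwise product with the kernel and sum: -7·3.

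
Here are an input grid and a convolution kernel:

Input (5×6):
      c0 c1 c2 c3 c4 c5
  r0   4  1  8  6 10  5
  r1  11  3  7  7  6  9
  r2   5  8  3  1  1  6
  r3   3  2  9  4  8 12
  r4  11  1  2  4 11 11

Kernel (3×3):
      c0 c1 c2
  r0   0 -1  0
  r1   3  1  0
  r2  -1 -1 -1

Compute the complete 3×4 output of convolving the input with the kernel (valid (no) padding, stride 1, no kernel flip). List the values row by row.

19 -4 17 9
6 5 -18 -26
-11 5 13 -7

Output[0,0]: The receptive field on the input at this output position is [4 1 8 / 11 3 7 / 5 8 3]. Elementwise product with the kernel and sum: 1·-1 + 11·3 + 3·1 + 5·-1 + 8·-1 + 3·-1.
Output[0,1]: The receptive field on the input at this output position is [1 8 6 / 3 7 7 / 8 3 1]. Elementwise product with the kernel and sum: 8·-1 + 3·3 + 7·1 + 8·-1 + 3·-1 + 1·-1.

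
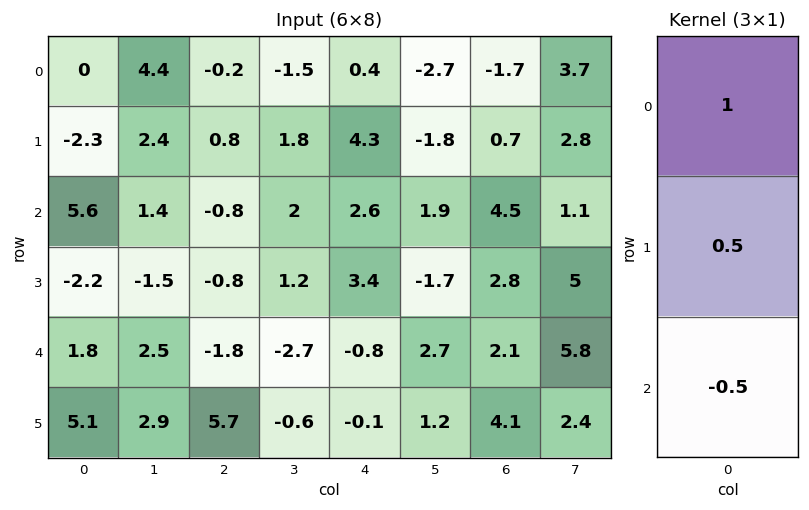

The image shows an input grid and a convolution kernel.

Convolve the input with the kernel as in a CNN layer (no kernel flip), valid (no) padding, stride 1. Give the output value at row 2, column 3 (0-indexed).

3.95

The receptive field on the input at this output position is [2 / 1.2 / -2.7]. Elementwise product with the kernel and sum: 2·1 + 1.2·0.5 + -2.7·-0.5.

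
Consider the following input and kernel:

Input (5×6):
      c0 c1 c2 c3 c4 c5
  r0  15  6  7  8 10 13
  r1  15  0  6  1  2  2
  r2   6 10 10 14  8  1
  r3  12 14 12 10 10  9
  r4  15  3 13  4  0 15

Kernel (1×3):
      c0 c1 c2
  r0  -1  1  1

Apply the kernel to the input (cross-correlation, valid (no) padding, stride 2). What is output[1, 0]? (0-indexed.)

The receptive field on the input at this output position is [6 10 10]. Elementwise product with the kernel and sum: 6·-1 + 10·1 + 10·1.

14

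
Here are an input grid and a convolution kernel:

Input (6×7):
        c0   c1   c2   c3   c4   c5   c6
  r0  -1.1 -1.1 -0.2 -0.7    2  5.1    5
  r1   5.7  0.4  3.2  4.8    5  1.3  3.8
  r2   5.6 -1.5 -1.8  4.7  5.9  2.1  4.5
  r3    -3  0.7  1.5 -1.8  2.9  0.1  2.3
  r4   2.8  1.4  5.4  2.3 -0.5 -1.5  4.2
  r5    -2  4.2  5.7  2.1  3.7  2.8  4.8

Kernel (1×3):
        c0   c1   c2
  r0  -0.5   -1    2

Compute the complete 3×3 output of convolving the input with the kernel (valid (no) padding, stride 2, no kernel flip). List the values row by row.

1.25 4.8 3.9
-4.9 8 3.95
8 -6 10.15

Output[0,0]: The receptive field on the input at this output position is [-1.1 -1.1 -0.2]. Elementwise product with the kernel and sum: -1.1·-0.5 + -1.1·-1 + -0.2·2.
Output[0,1]: The receptive field on the input at this output position is [-0.2 -0.7 2]. Elementwise product with the kernel and sum: -0.2·-0.5 + -0.7·-1 + 2·2.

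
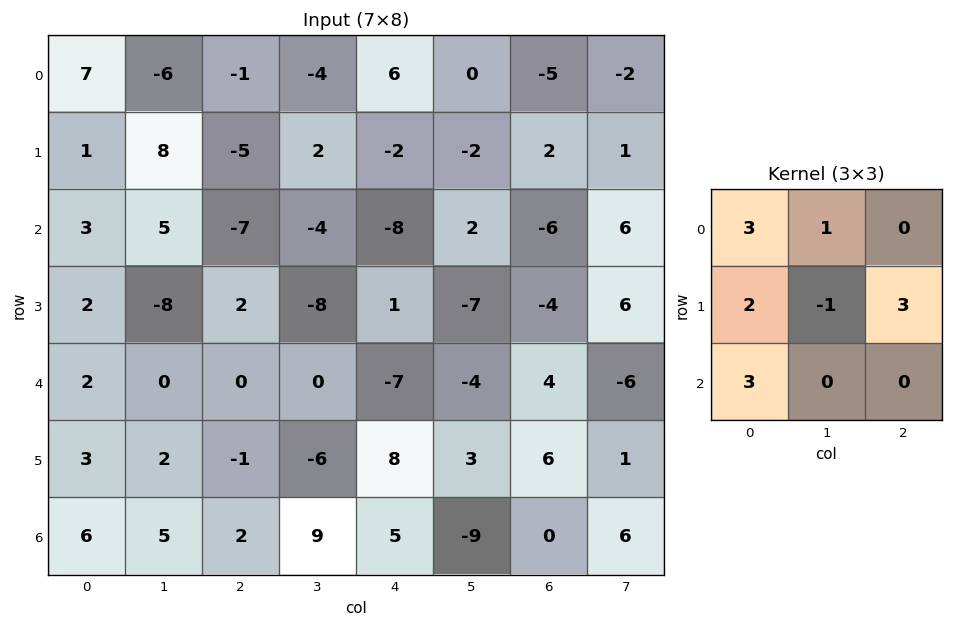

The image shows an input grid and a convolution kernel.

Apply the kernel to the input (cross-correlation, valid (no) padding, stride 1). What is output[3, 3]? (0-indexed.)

-46

The receptive field on the input at this output position is [-8 1 -7 / 0 -7 -4 / -6 8 3]. Elementwise product with the kernel and sum: -8·3 + 1·1 + 0·2 + -7·-1 + -4·3 + -6·3.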